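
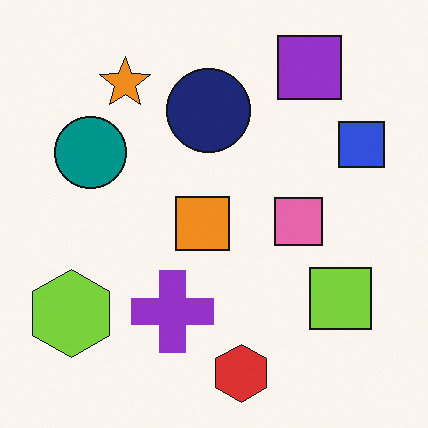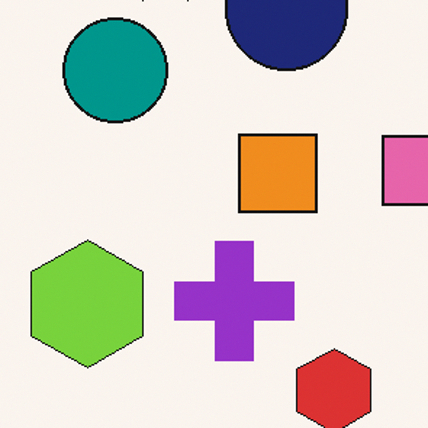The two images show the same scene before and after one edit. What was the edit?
Cropped to a modestly smaller region and rescaled.

The visible shapes are larger and the field of view is narrower; shapes near the original edges may be partly or wholly outside the frame — a crop-and-rescale.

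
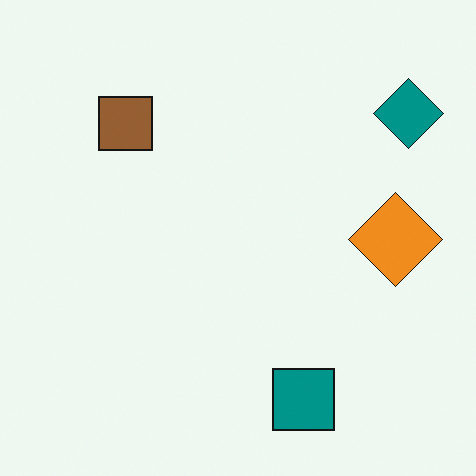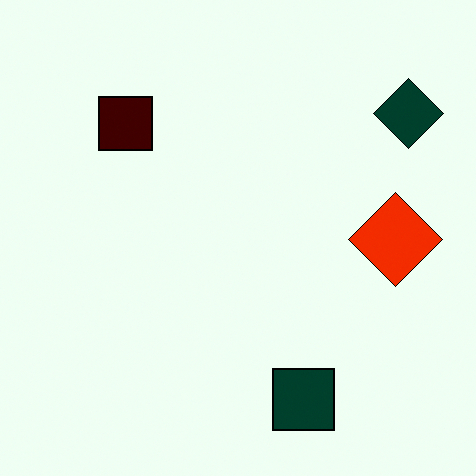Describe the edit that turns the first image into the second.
The image was given much higher contrast.

Tones are pushed away from mid-grey across the whole image — a global contrast change.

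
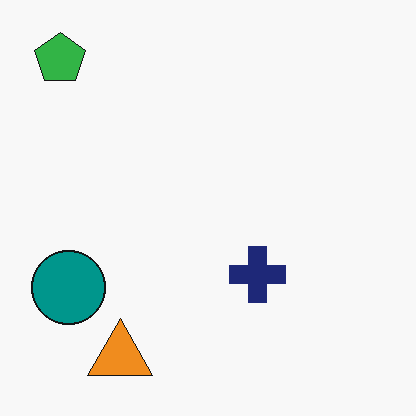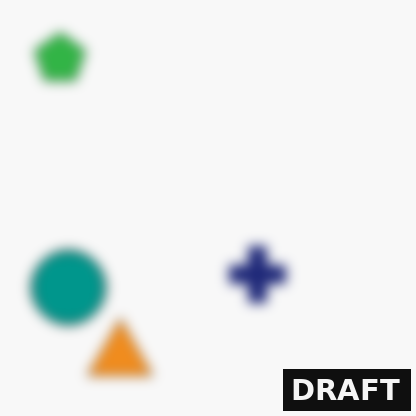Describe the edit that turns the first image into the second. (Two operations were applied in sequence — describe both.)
The transformation is: heavily blurred, then watermarked with the text "DRAFT" in the lower-right corner.

Shape edges and outlines are uniformly softened across the whole image. A dark label reading "DRAFT" appears in the lower-right corner.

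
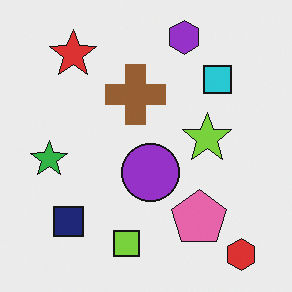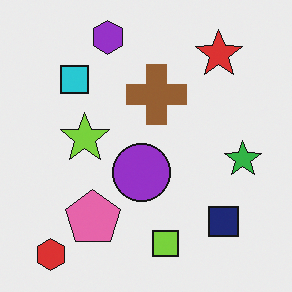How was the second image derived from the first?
The transformation is: flipped horizontally (left ↔ right).

The green star is in the left of the first image and the right of the second — shapes on opposite sides of the vertical midline have swapped in a mirror flip.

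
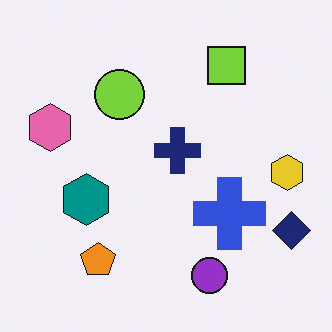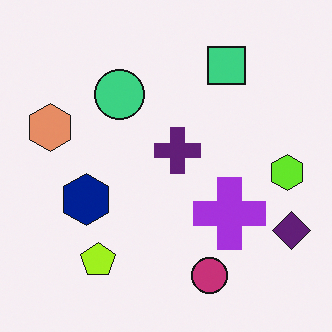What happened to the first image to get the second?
The second image is the first hue-shifted by a small amount.

Every shape's color has rotated by the same amount around the hue wheel — a uniform hue shift.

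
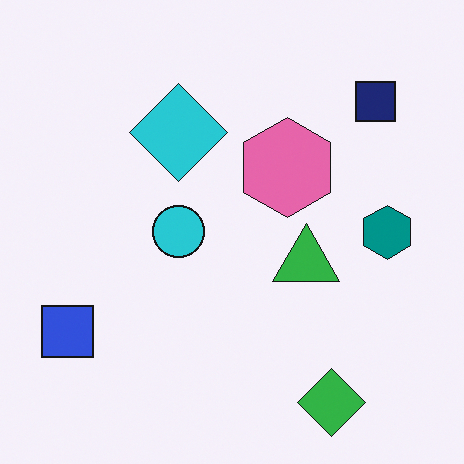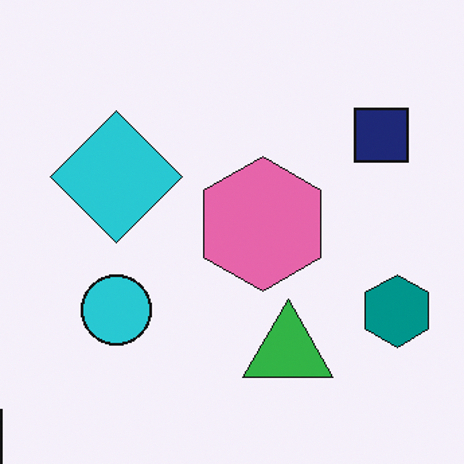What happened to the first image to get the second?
The image was cropped slightly and scaled back up.

The visible shapes are larger and the field of view is narrower; shapes near the original edges may be partly or wholly outside the frame — a crop-and-rescale.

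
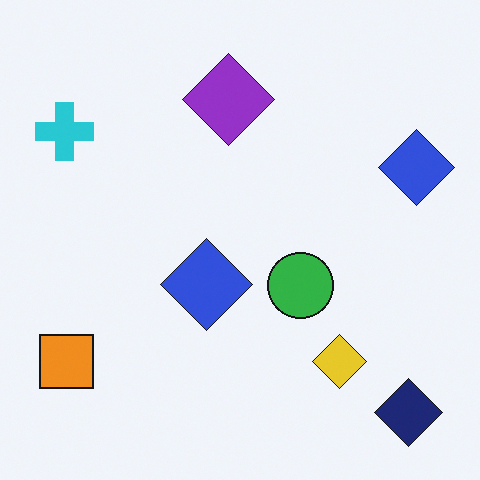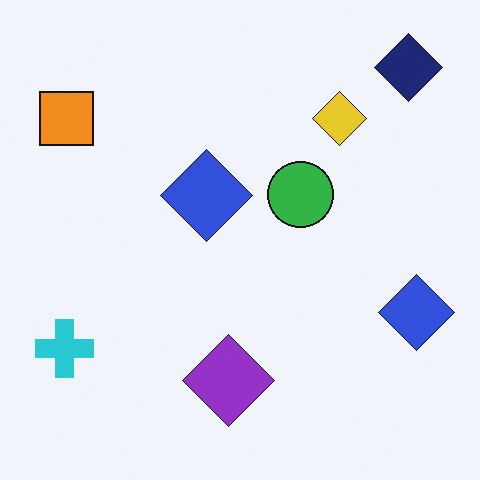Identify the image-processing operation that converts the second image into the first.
The image was flipped vertically (top ↔ bottom).

The navy diamond is in the top-right of the second image and the bottom-right of the first — shapes on opposite sides of the horizontal midline have swapped in a mirror flip.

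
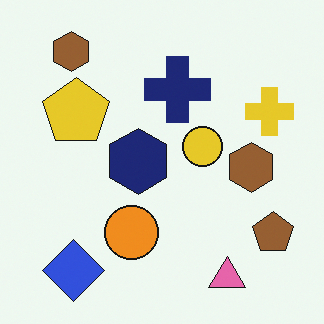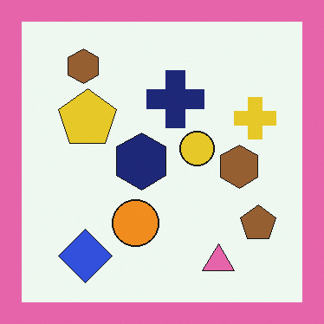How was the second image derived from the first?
The transformation is: framed with a pink border.

A solid pink frame runs around the edge of the second image, with the content slightly shrunk inside it.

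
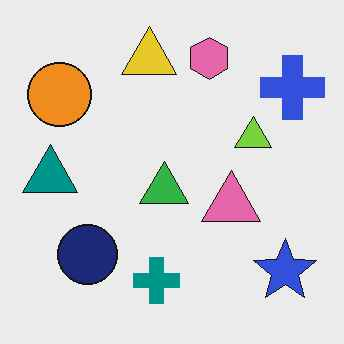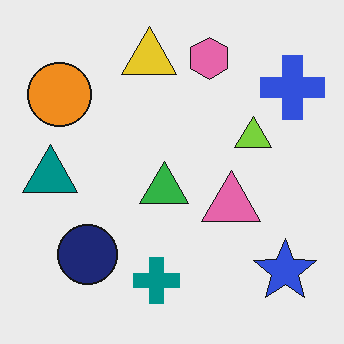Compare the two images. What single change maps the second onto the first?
The transformation is: JPEG-compressed with visible artifacts.

Blocky 8×8 compression artifacts appear around shape edges and the flat background shows ringing — characteristic JPEG degradation.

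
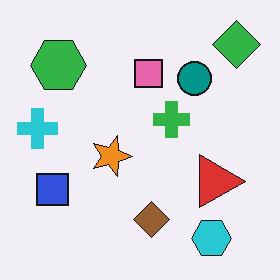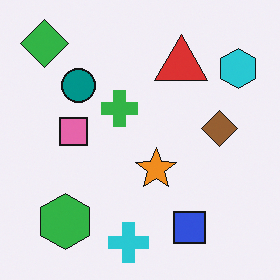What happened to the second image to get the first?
The transformation is: rotated 90° clockwise.

The green diamond sits in the top-left of the second image and the top-right of the first — consistent with a whole-image 90° clockwise rotation.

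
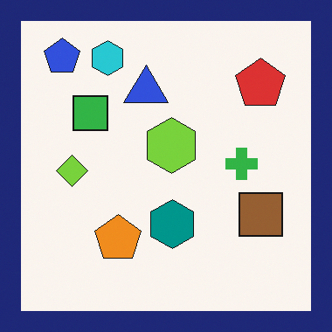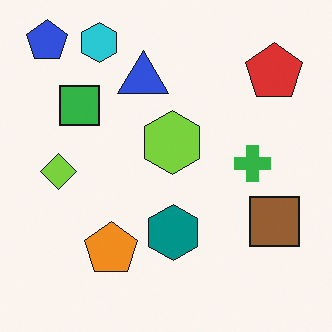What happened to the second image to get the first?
Framed with a navy border.

A solid navy frame runs around the edge of the first image, with the content slightly shrunk inside it.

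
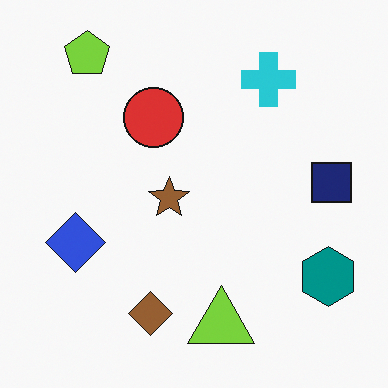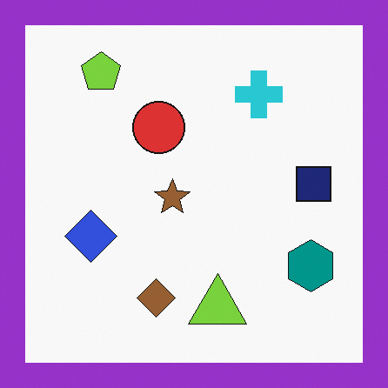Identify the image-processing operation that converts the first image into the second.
This is the original image framed with a purple border.

A solid purple frame runs around the edge of the second image, with the content slightly shrunk inside it.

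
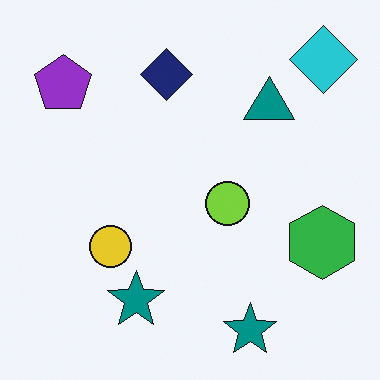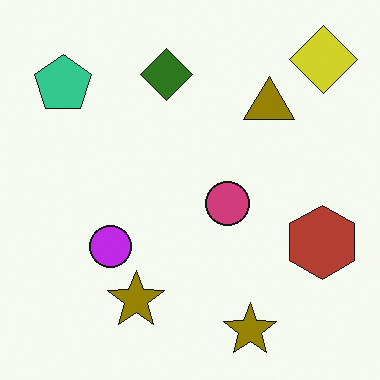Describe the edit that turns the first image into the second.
It was hue-shifted through roughly half the color wheel.

Every shape's color has rotated by the same amount around the hue wheel — a uniform hue shift.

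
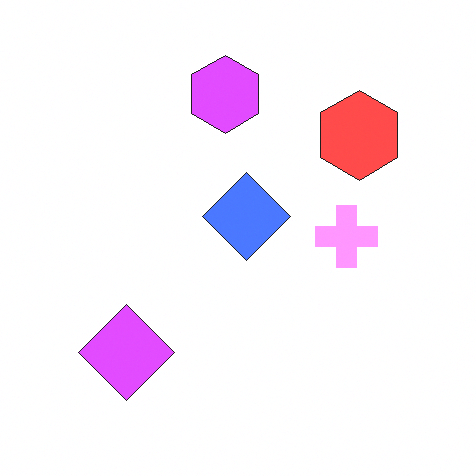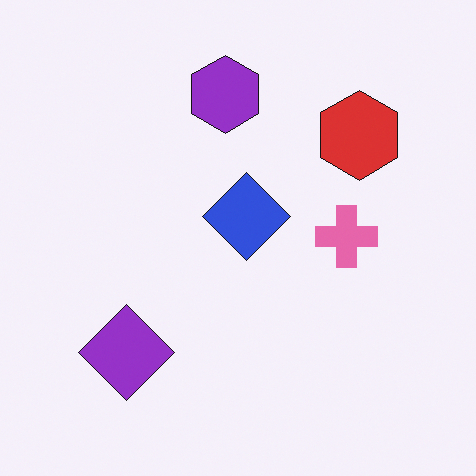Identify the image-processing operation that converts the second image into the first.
The transformation is: brightened a lot.

Every pixel — background and shapes alike — is uniformly brightened.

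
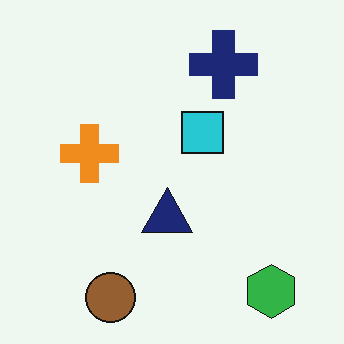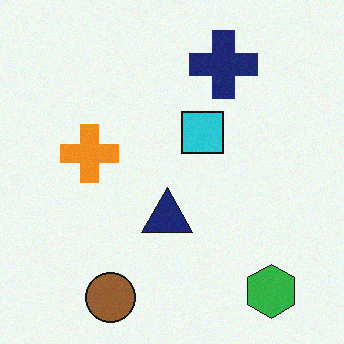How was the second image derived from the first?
This is the original image degraded with subtle gaussian noise.

Random speckle covers the whole image, including the flat background.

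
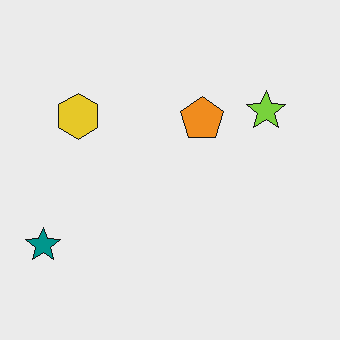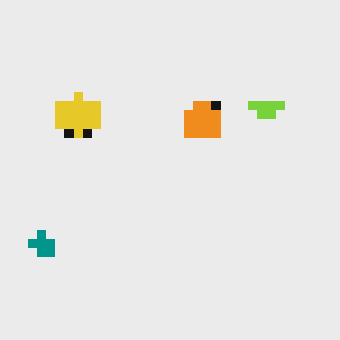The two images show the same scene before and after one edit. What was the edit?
The image was coarsely pixelated.

Shapes are reduced to large square blocks; fine edges and outlines are lost — a downscale-then-upscale (mosaic) effect.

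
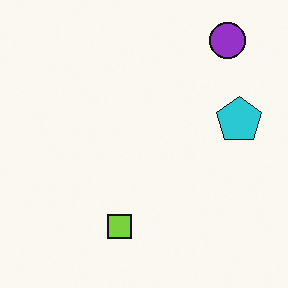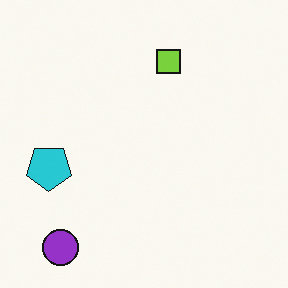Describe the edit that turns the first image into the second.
It was rotated 180°.

The purple circle sits in the top-right of the first image and the bottom-left of the second — consistent with a whole-image 180° rotation.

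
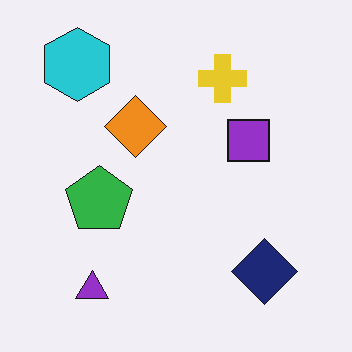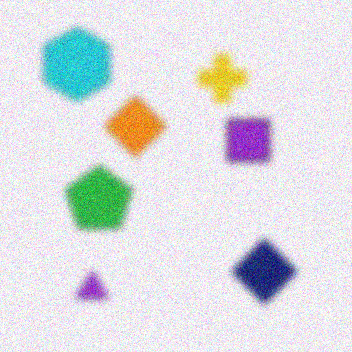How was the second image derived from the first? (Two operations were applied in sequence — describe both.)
This is the original image moderately blurred, then degraded with moderate additive noise.

Shape edges and outlines are uniformly softened across the whole image. Random speckle covers the whole image, including the flat background.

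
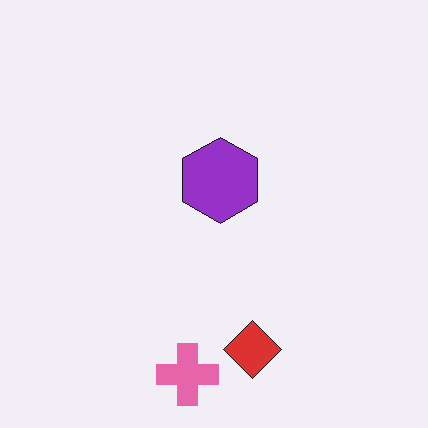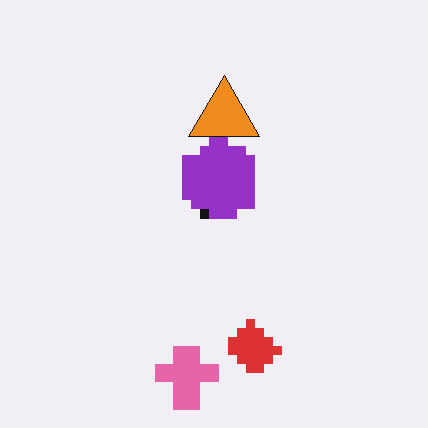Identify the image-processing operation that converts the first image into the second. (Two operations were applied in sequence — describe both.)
Coarsely pixelated, then overlaid with an additional orange triangle.

Shapes are reduced to large square blocks; fine edges and outlines are lost — a downscale-then-upscale (mosaic) effect. An orange triangle appears in the second image that is absent from the first.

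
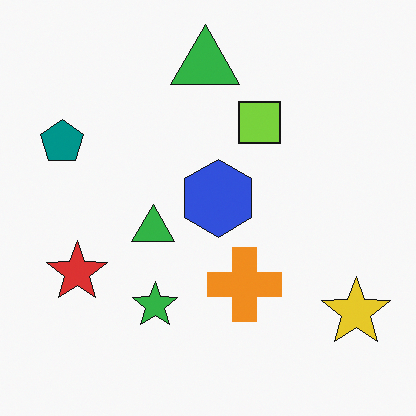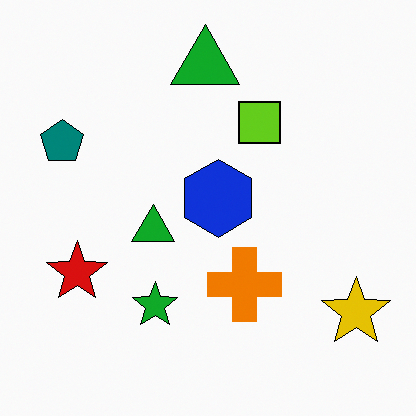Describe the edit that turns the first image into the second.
It was given slightly increased contrast.

Tones are pushed away from mid-grey across the whole image — a global contrast change.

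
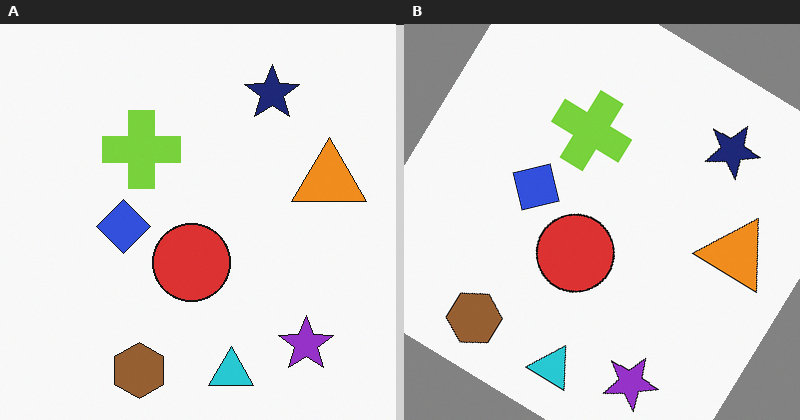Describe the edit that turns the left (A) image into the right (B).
Rotated clockwise by a large amount — several tens of degrees.

Every shape is tilted by the same angle and the image corners show triangular fill wedges — a whole-image rotation by a non-right angle.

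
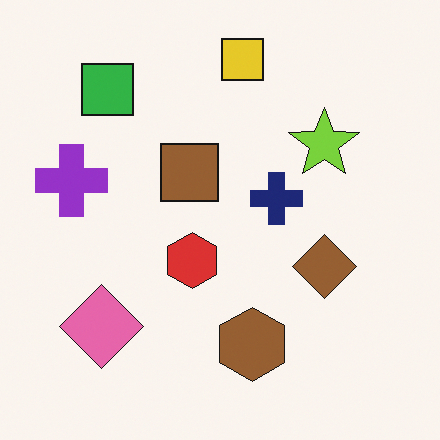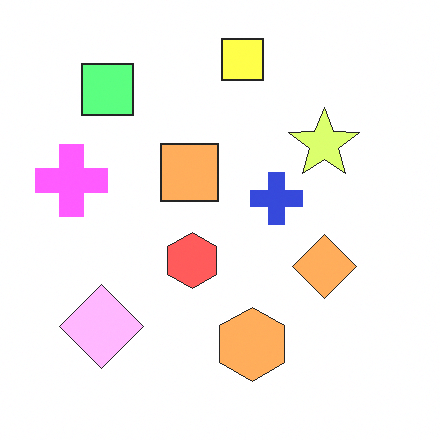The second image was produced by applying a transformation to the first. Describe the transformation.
The transformation is: brightened a lot.

Every pixel — background and shapes alike — is uniformly brightened.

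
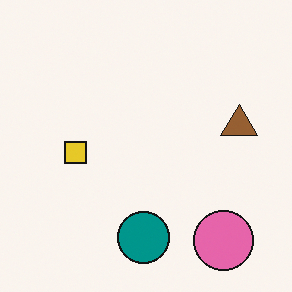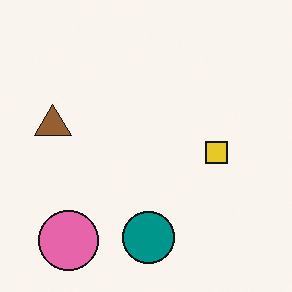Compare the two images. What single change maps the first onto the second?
Flipped horizontally (left ↔ right).

The brown triangle is in the right of the first image and the left of the second — shapes on opposite sides of the vertical midline have swapped in a mirror flip.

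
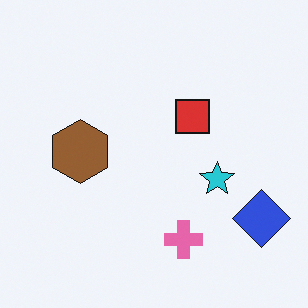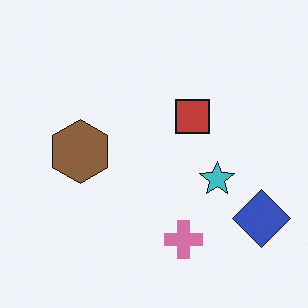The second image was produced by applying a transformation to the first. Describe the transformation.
Slightly desaturated.

All colors are more muted and greyish — a global saturation change.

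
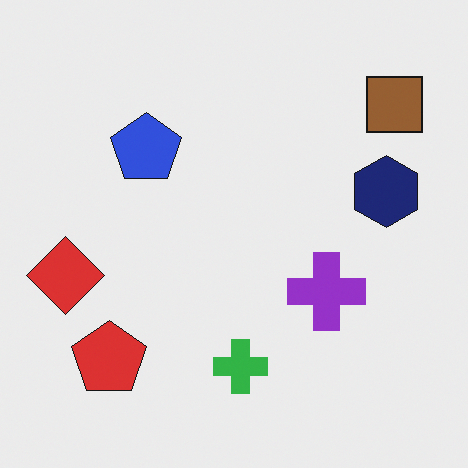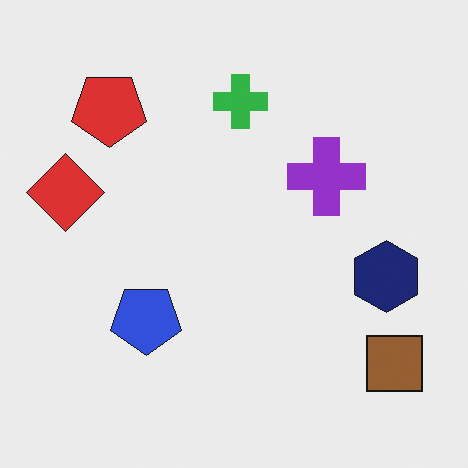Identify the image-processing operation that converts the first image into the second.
The second image is the first flipped vertically (top ↔ bottom).

The green cross is in the bottom of the first image and the top of the second — shapes on opposite sides of the horizontal midline have swapped in a mirror flip.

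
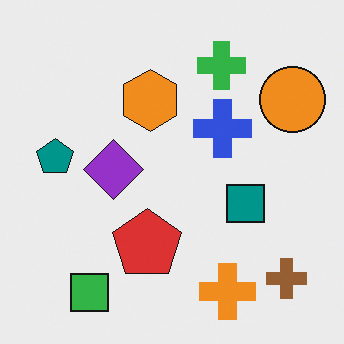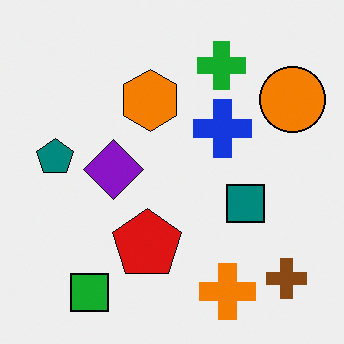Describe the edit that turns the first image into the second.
This is the original image given slightly increased contrast.

Tones are pushed away from mid-grey across the whole image — a global contrast change.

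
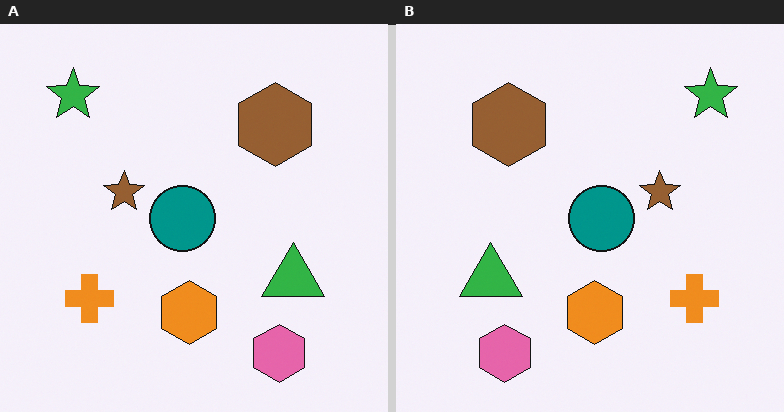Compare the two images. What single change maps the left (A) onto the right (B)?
It was flipped horizontally (left ↔ right).

The green star is in the top-left of the left (A) image and the top-right of the right (B) — shapes on opposite sides of the vertical midline have swapped in a mirror flip.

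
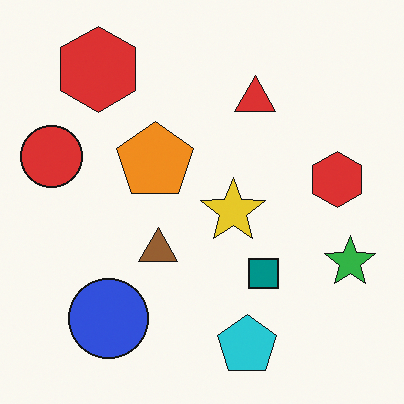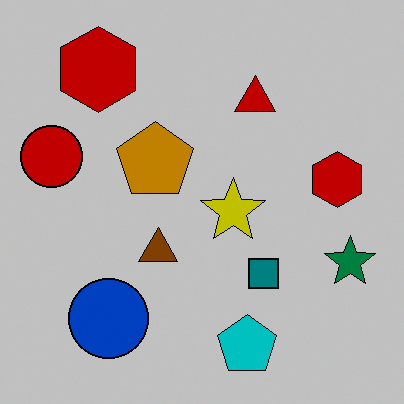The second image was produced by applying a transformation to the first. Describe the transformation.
This is the original image aggressively posterized.

Each flat color has snapped to a coarser quantized level — most visibly, the near-white background has dropped to a flat grey.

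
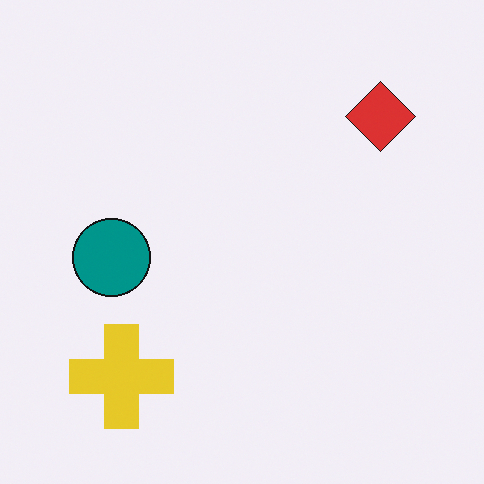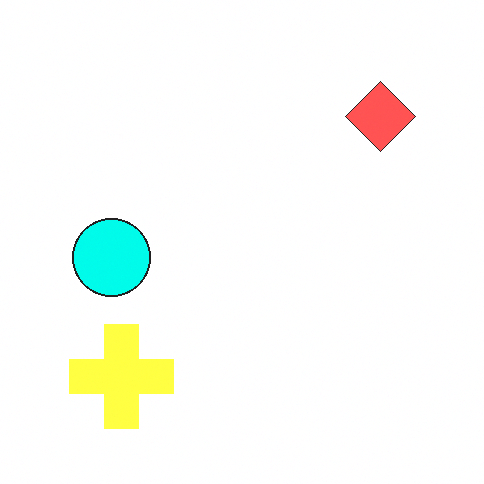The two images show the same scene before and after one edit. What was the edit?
This is the original image substantially brightened.

Every pixel — background and shapes alike — is uniformly brightened.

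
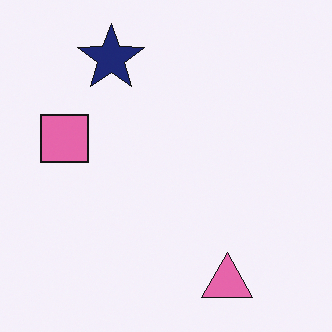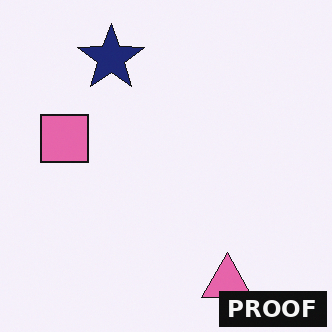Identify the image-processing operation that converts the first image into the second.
The image was watermarked with the text "PROOF" in the lower-right corner.

A dark label reading "PROOF" appears in the lower-right corner.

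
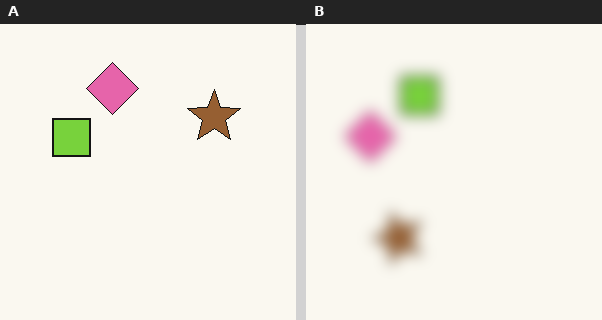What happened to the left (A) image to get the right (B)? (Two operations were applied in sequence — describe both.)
Transposed (reflected across the top-left ↔ bottom-right diagonal), then heavily blurred.

Shapes have swapped their row and column positions — what was in the top-right is now in the bottom-left — a diagonal reflection. Shape edges and outlines are uniformly softened across the whole image.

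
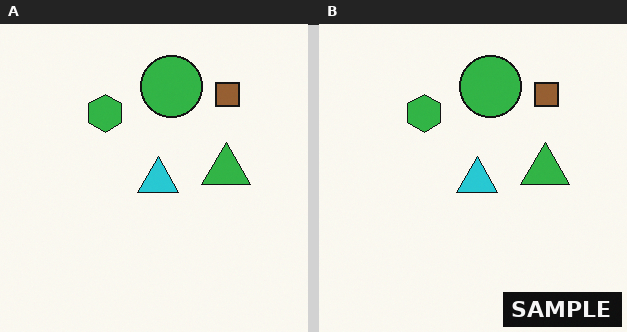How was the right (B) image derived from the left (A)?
It was watermarked with the text "SAMPLE" in the lower-right corner.

A dark label reading "SAMPLE" appears in the lower-right corner.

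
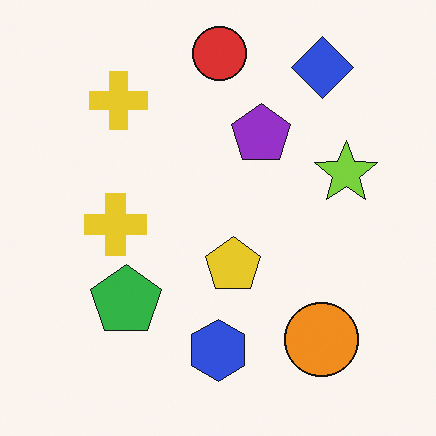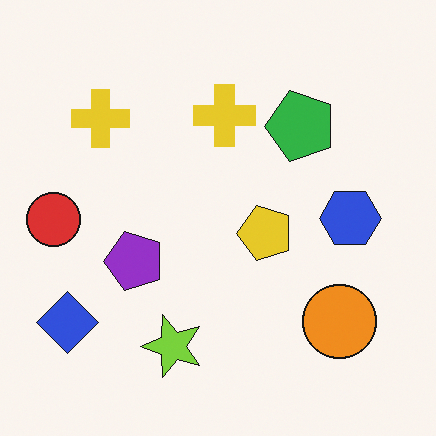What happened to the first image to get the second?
The second image is the first transposed (reflected across the top-left ↔ bottom-right diagonal).

Shapes have swapped their row and column positions — what was in the top-right is now in the bottom-left — a diagonal reflection.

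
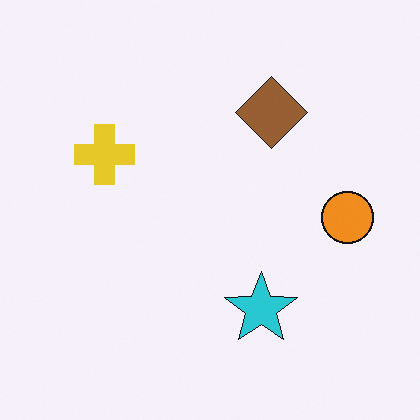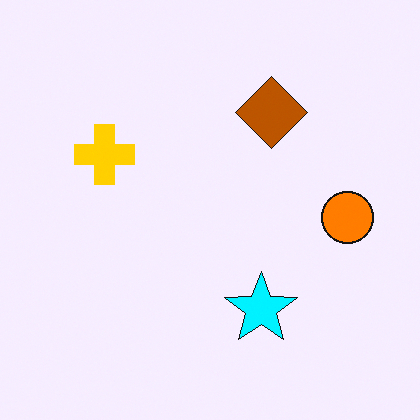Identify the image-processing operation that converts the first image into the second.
It was made much more vivid (saturation change).

All colors are more vivid — a global saturation change.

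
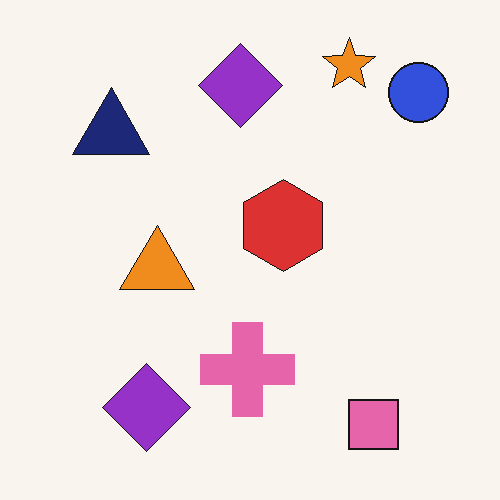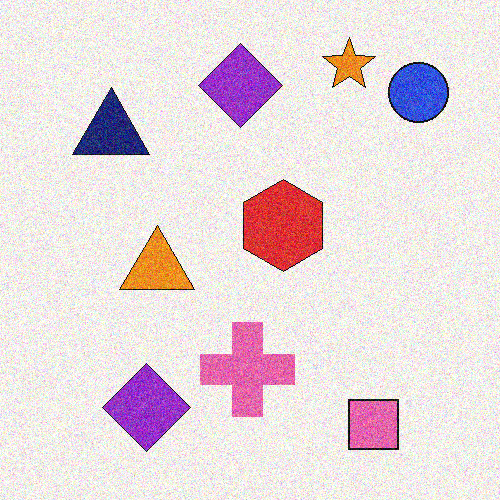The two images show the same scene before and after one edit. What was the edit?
Degraded with moderate additive noise.

Random speckle covers the whole image, including the flat background.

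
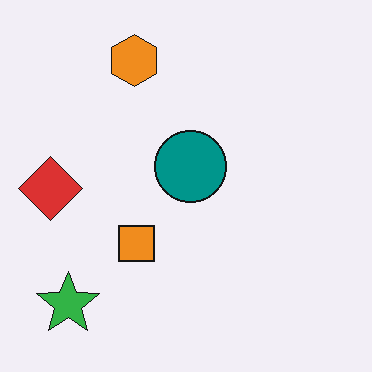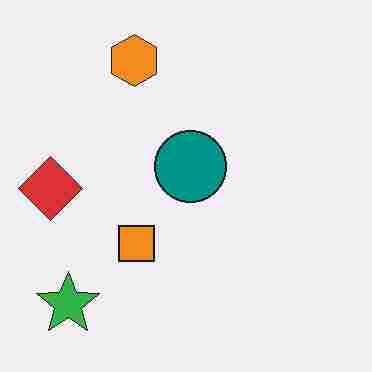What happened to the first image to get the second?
This is the original image degraded with heavy JPEG compression.

Blocky 8×8 compression artifacts appear around shape edges and the flat background shows ringing — characteristic JPEG degradation.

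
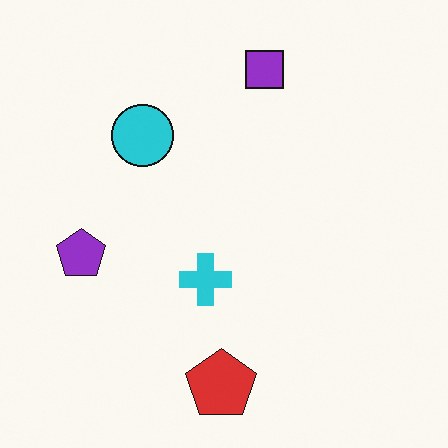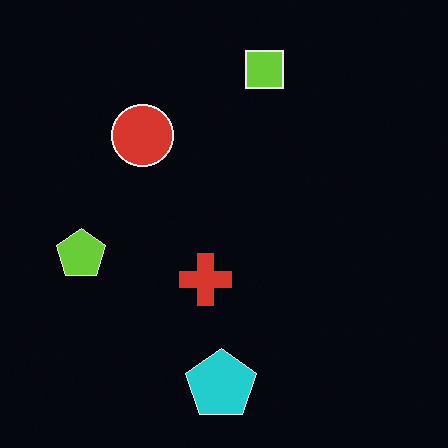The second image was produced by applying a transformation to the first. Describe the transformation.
Color-inverted (negative).

The light background has become dark and every shape's color is its complement — a photographic negative.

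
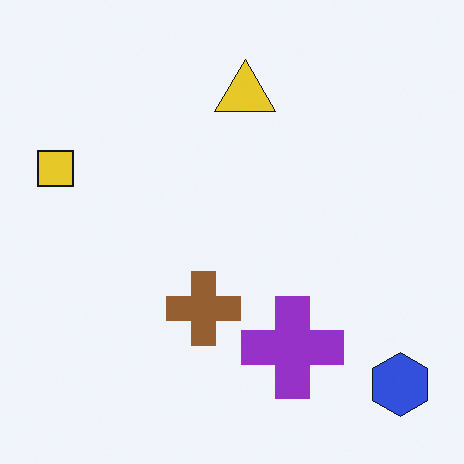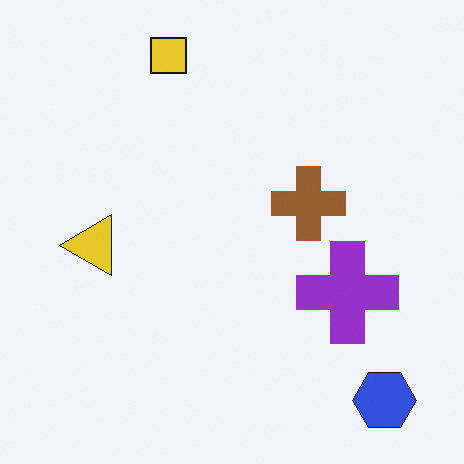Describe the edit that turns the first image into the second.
This is the original image transposed (reflected across the top-left ↔ bottom-right diagonal).

Shapes have swapped their row and column positions — what was in the top-right is now in the bottom-left — a diagonal reflection.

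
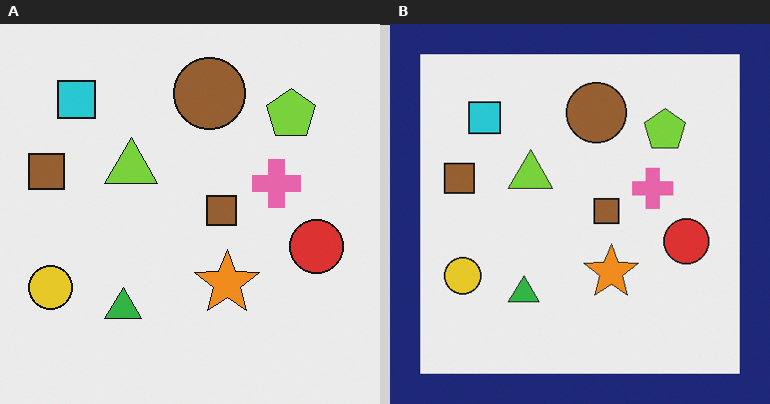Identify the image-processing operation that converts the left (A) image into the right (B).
The right (B) image is the left (A) framed with a navy border.

A solid navy frame runs around the edge of the right (B) image, with the content slightly shrunk inside it.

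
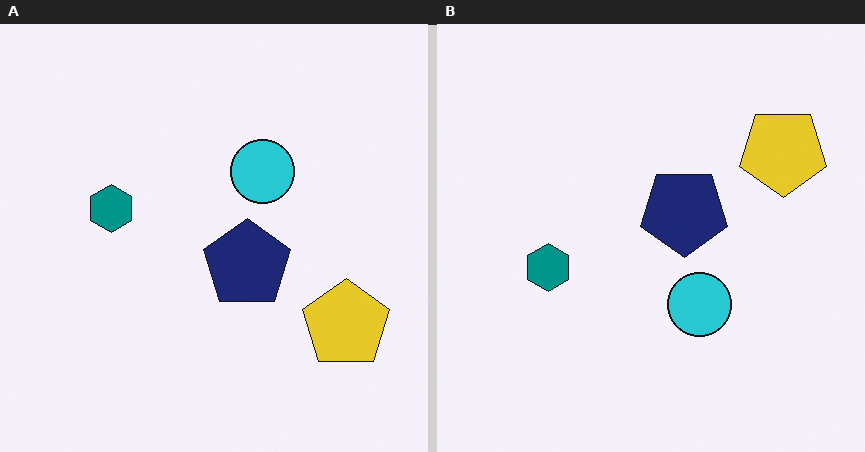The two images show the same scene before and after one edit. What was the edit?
This is the original image flipped vertically (top ↔ bottom).

The yellow pentagon is in the bottom-right of the left (A) image and the top-right of the right (B) — shapes on opposite sides of the horizontal midline have swapped in a mirror flip.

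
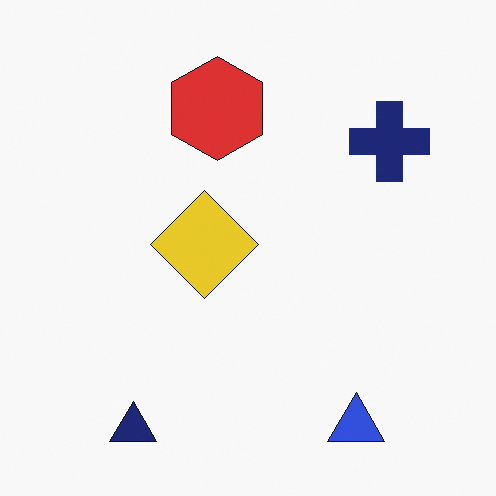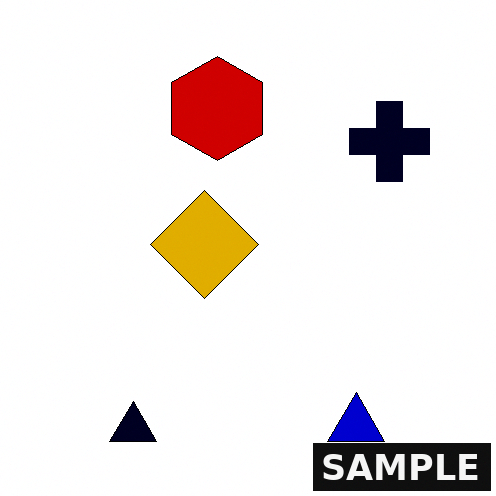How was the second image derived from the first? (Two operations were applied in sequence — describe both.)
Boosted in contrast, then watermarked with the text "SAMPLE" in the lower-right corner.

Tones are pushed away from mid-grey across the whole image — a global contrast change. A dark label reading "SAMPLE" appears in the lower-right corner.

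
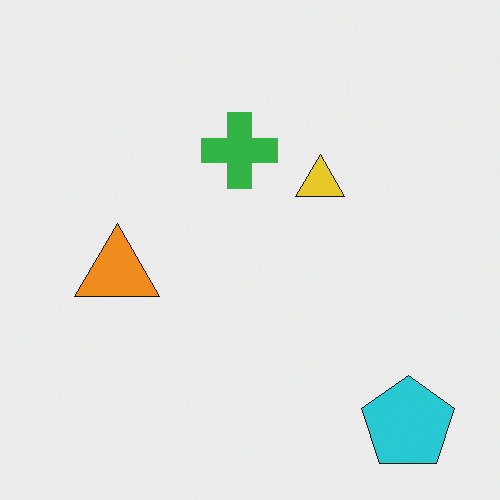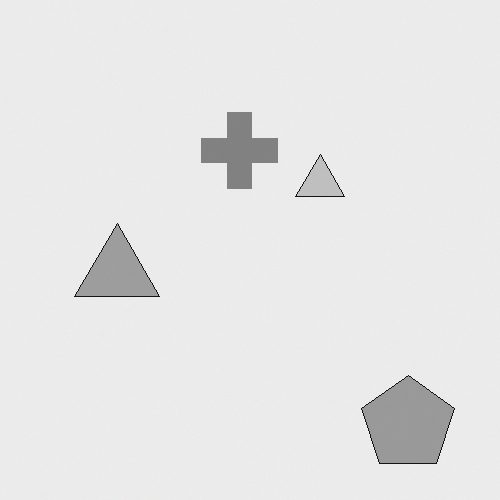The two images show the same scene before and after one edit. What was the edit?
It was converted to grayscale.

All color is removed — every shape is now a shade of grey.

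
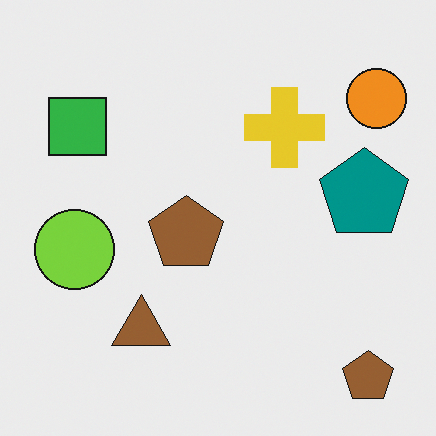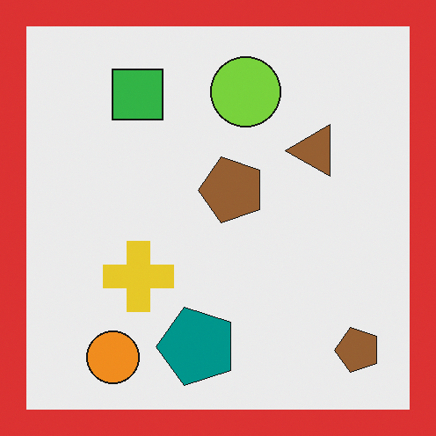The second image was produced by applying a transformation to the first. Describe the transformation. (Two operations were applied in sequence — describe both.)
Transposed (reflected across the top-left ↔ bottom-right diagonal), then framed with a red border.

Shapes have swapped their row and column positions — what was in the top-right is now in the bottom-left — a diagonal reflection. A solid red frame runs around the edge of the second image, with the content slightly shrunk inside it.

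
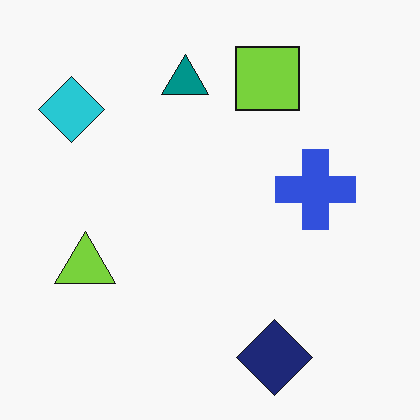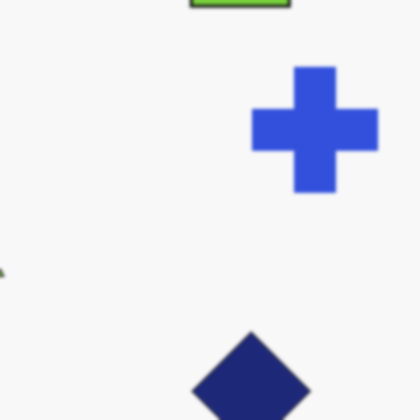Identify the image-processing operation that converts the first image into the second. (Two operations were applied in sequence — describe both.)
The image was cropped slightly and scaled back up, then given a subtle gaussian blur.

The visible shapes are larger and the field of view is narrower; shapes near the original edges may be partly or wholly outside the frame — a crop-and-rescale. Shape edges and outlines are uniformly softened across the whole image.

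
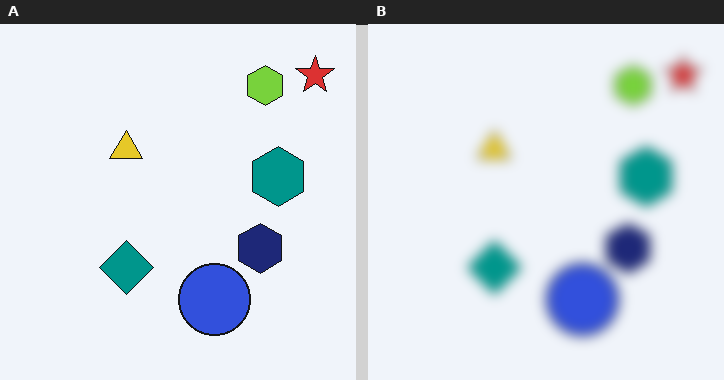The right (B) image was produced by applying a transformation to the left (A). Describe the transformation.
It was heavily blurred.

Shape edges and outlines are uniformly softened across the whole image.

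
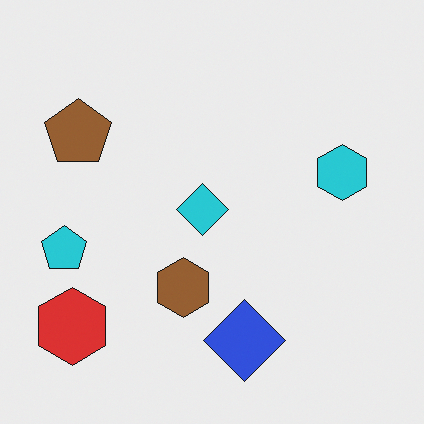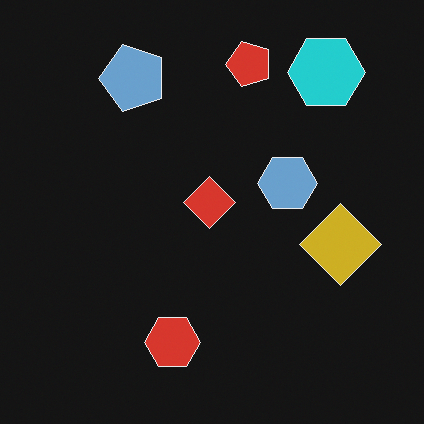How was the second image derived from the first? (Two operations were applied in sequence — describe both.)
This is the original image transposed (reflected across the top-left ↔ bottom-right diagonal), then color-inverted (negative).

Shapes have swapped their row and column positions — what was in the top-right is now in the bottom-left — a diagonal reflection. The light background has become dark and every shape's color is its complement — a photographic negative.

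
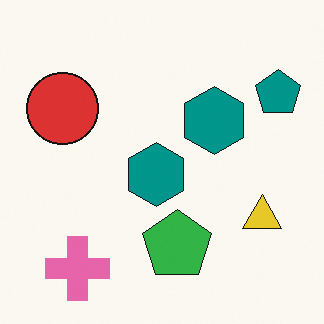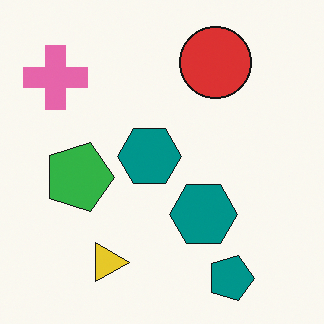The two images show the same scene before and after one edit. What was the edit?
This is the original image rotated 90° clockwise.

The pink cross sits in the bottom-left of the first image and the top-left of the second — consistent with a whole-image 90° clockwise rotation.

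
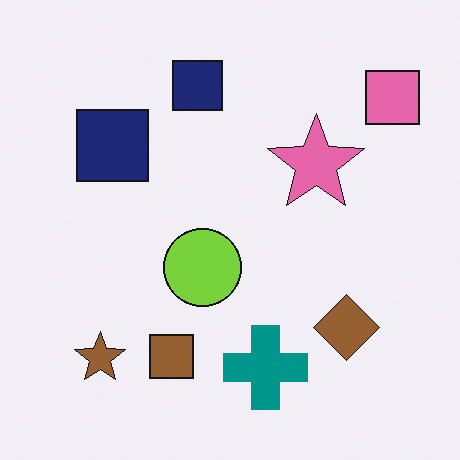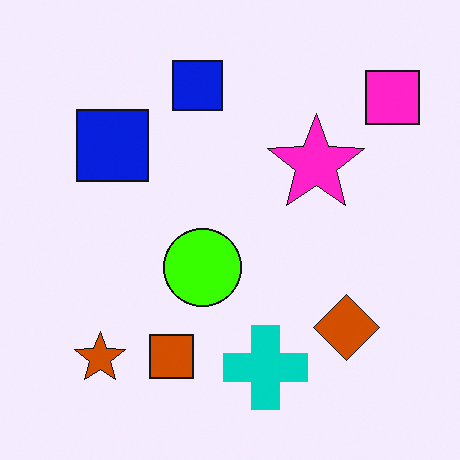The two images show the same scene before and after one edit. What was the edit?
The transformation is: made much more vivid (saturation change).

All colors are more vivid — a global saturation change.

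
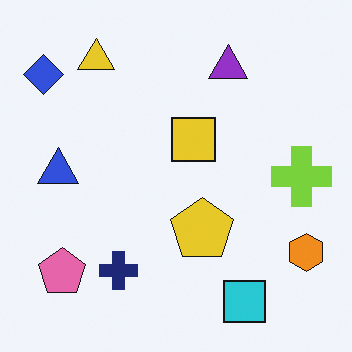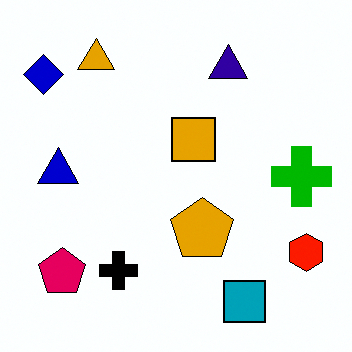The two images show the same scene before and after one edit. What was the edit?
The second image is the first given much higher contrast.

Tones are pushed away from mid-grey across the whole image — a global contrast change.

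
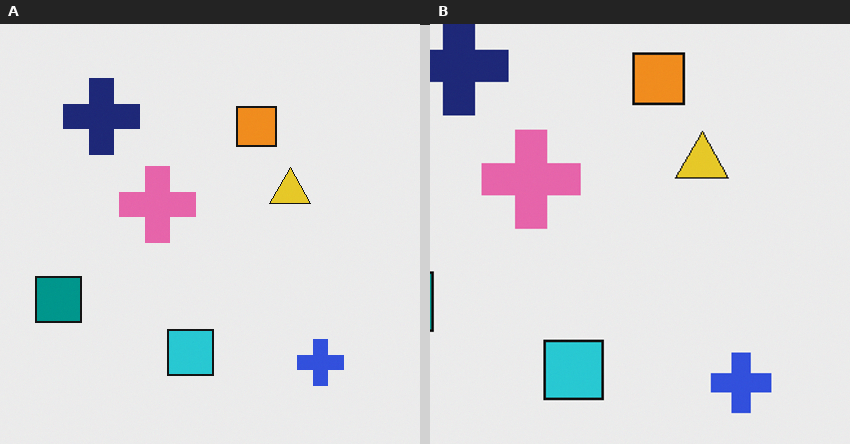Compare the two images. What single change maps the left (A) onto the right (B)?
It was cropped to a modestly smaller region and rescaled.

The visible shapes are larger and the field of view is narrower; shapes near the original edges may be partly or wholly outside the frame — a crop-and-rescale.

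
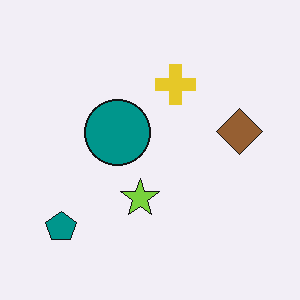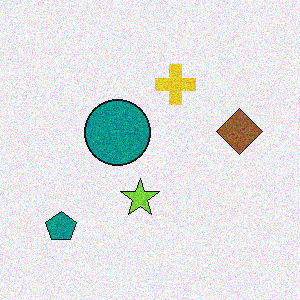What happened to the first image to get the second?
It was degraded with visible gaussian noise.

Random speckle covers the whole image, including the flat background.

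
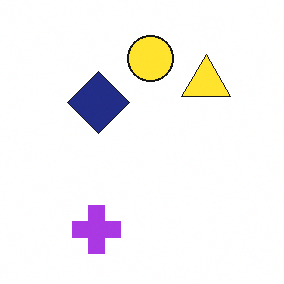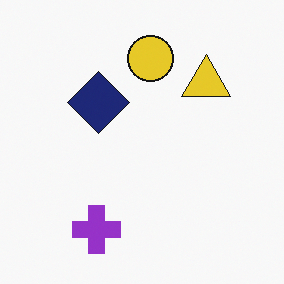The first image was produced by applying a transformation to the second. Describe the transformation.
The transformation is: slightly brightened.

Every pixel — background and shapes alike — is uniformly brightened.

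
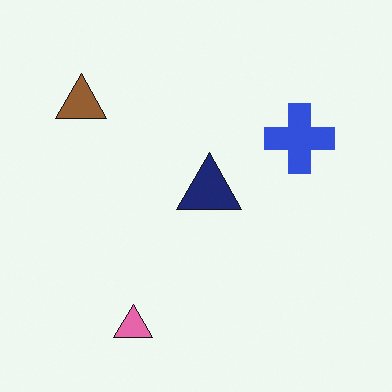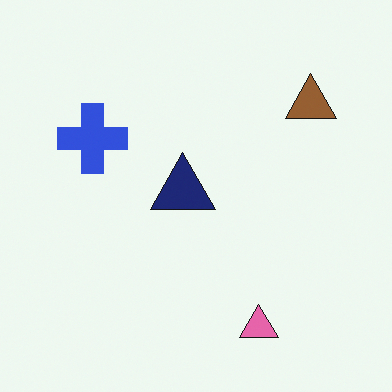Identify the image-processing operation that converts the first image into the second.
The image was flipped horizontally (left ↔ right).

The brown triangle is in the top-left of the first image and the top-right of the second — shapes on opposite sides of the vertical midline have swapped in a mirror flip.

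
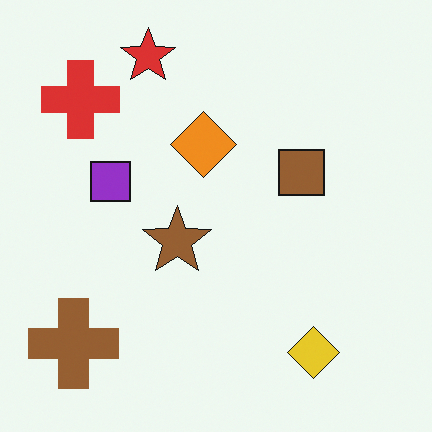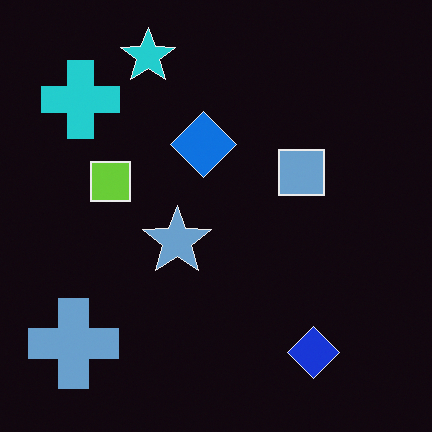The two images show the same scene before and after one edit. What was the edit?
The transformation is: color-inverted (negative).

The light background has become dark and every shape's color is its complement — a photographic negative.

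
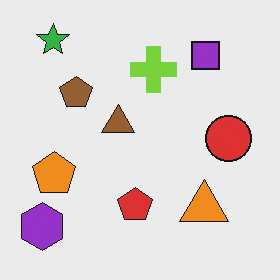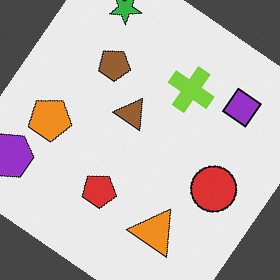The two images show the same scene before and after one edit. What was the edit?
It was rotated clockwise by a large amount — several tens of degrees.

Every shape is tilted by the same angle and the image corners show triangular fill wedges — a whole-image rotation by a non-right angle.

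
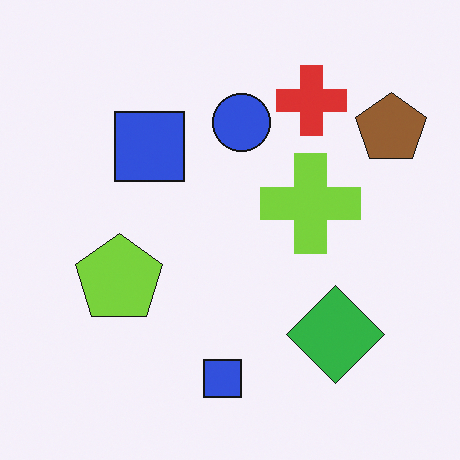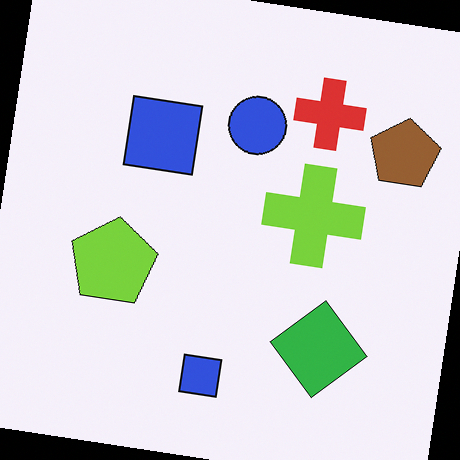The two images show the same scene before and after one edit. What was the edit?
The second image is the first rotated clockwise by a slight angle.

Every shape is tilted by the same angle and the image corners show triangular fill wedges — a whole-image rotation by a non-right angle.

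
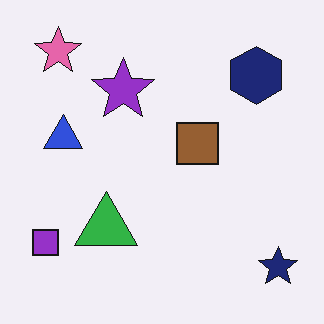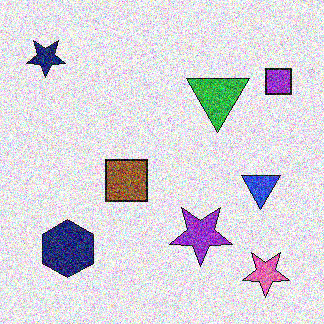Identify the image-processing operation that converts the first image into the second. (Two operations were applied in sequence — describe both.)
It was rotated 180°, then degraded with heavy additive noise.

The navy star sits in the bottom-right of the first image and the top-left of the second — consistent with a whole-image 180° rotation. Random speckle covers the whole image, including the flat background.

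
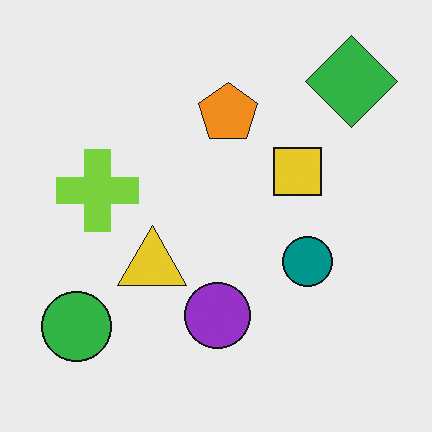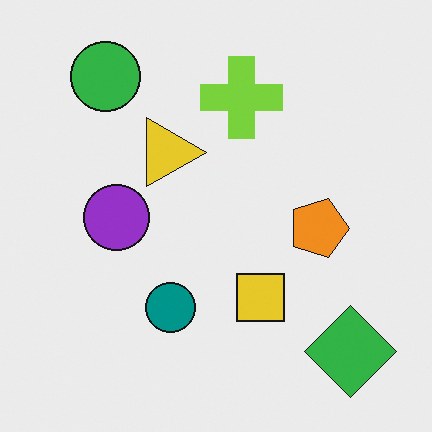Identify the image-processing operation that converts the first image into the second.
The second image is the first rotated 90° clockwise.

The green diamond sits in the top-right of the first image and the bottom-right of the second — consistent with a whole-image 90° clockwise rotation.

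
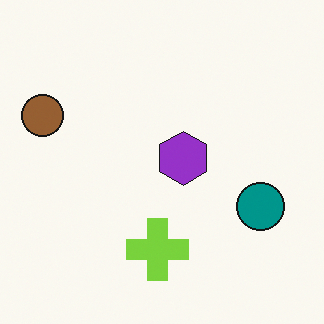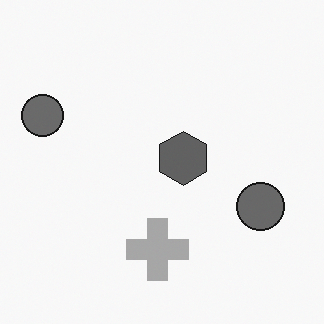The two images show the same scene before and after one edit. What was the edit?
Converted to grayscale.

All color is removed — every shape is now a shade of grey.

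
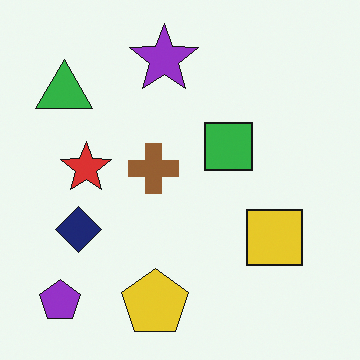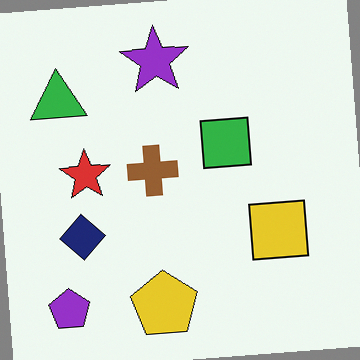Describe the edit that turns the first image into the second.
Rotated counter-clockwise by a slight angle.

Every shape is tilted by the same angle and the image corners show triangular fill wedges — a whole-image rotation by a non-right angle.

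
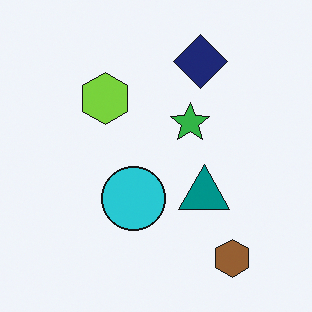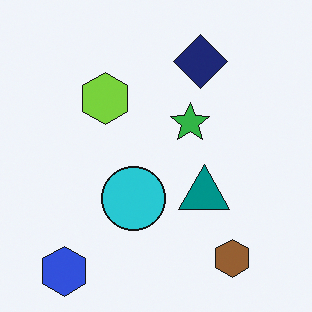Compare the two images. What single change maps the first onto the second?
It was overlaid with an additional blue hexagon.

A blue hexagon appears in the second image that is absent from the first.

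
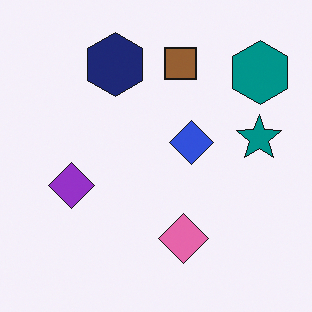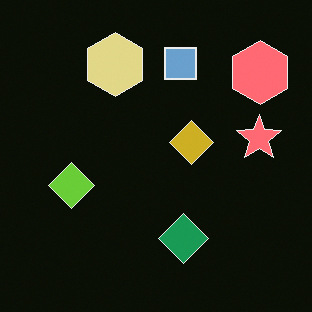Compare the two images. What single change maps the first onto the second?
It was color-inverted (negative).

The light background has become dark and every shape's color is its complement — a photographic negative.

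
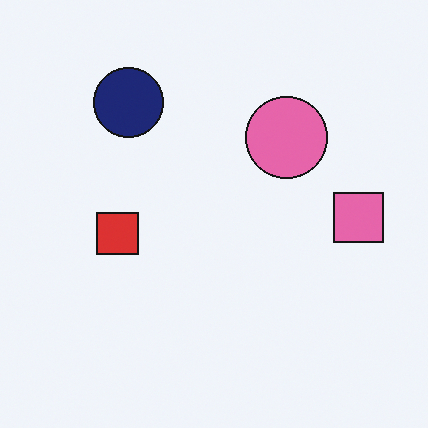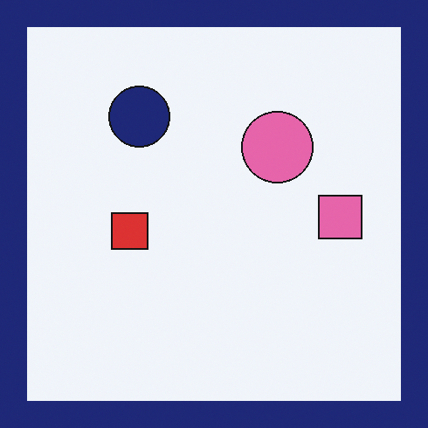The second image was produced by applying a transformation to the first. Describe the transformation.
This is the original image framed with a navy border.

A solid navy frame runs around the edge of the second image, with the content slightly shrunk inside it.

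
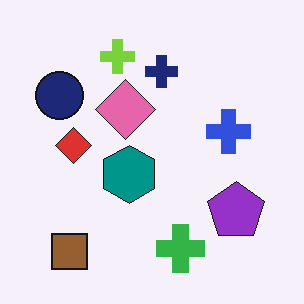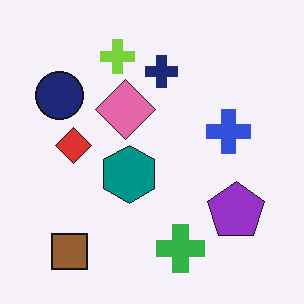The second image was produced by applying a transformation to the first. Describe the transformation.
The transformation is: JPEG-compressed with visible artifacts.

Blocky 8×8 compression artifacts appear around shape edges and the flat background shows ringing — characteristic JPEG degradation.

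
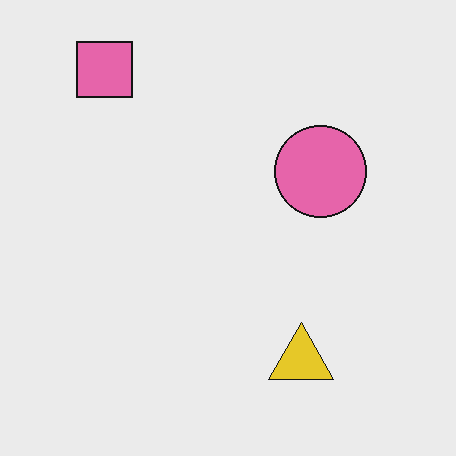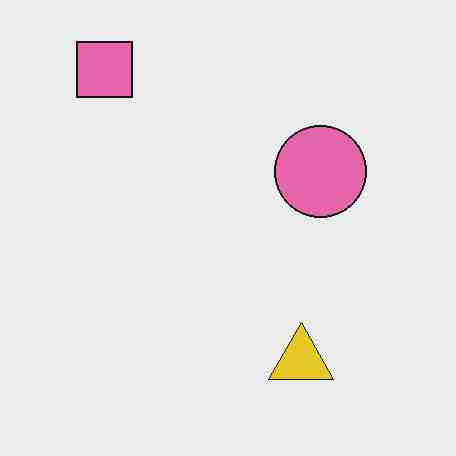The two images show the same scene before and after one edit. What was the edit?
It was degraded with heavy JPEG compression.

Blocky 8×8 compression artifacts appear around shape edges and the flat background shows ringing — characteristic JPEG degradation.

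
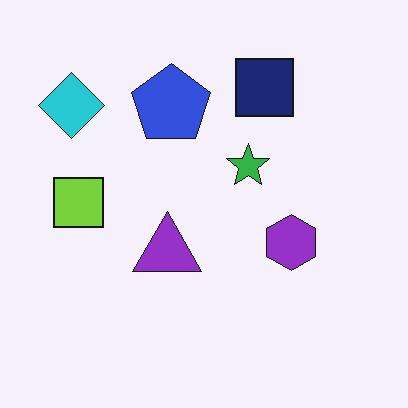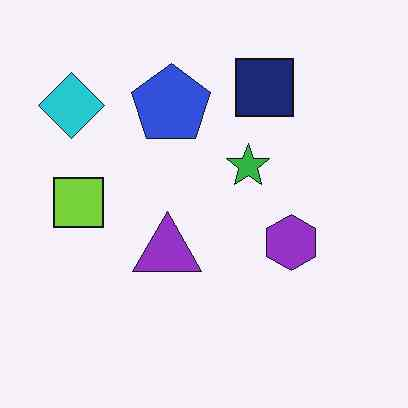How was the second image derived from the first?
This is the original image given moderate JPEG compression.

Blocky 8×8 compression artifacts appear around shape edges and the flat background shows ringing — characteristic JPEG degradation.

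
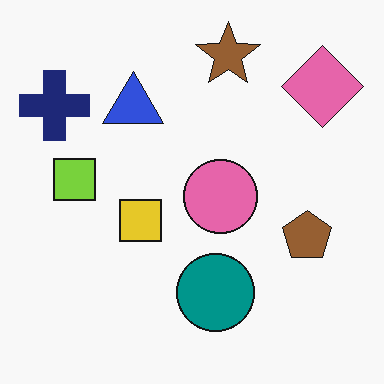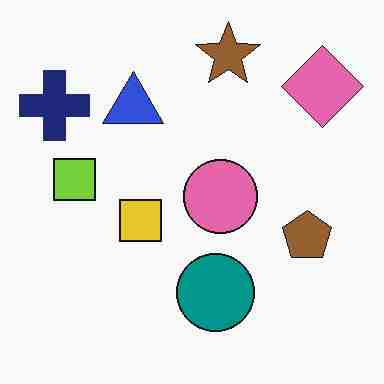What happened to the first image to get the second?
The transformation is: degraded with heavy JPEG compression.

Blocky 8×8 compression artifacts appear around shape edges and the flat background shows ringing — characteristic JPEG degradation.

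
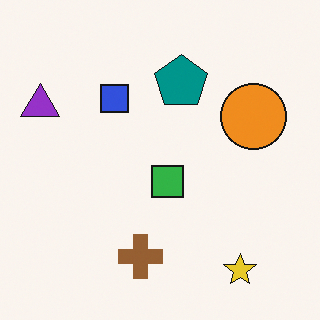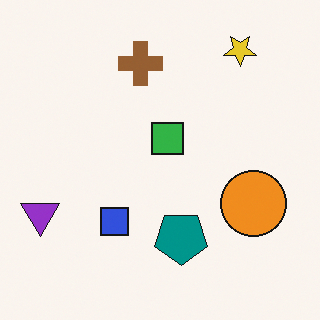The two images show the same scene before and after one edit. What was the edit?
The transformation is: flipped vertically (top ↔ bottom).

The yellow star is in the bottom-right of the first image and the top-right of the second — shapes on opposite sides of the horizontal midline have swapped in a mirror flip.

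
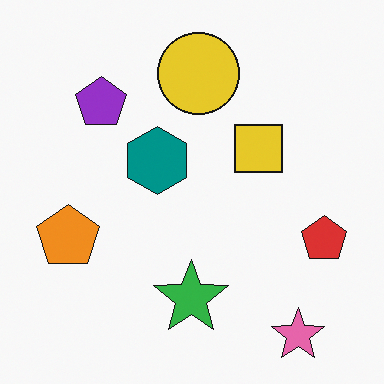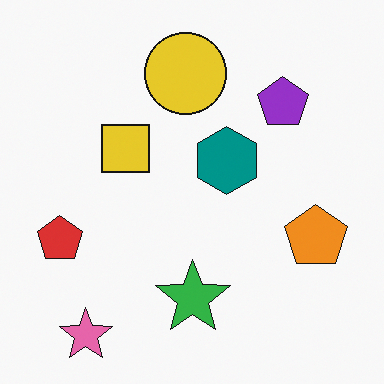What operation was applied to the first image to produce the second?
This is the original image flipped horizontally (left ↔ right).

The red pentagon is in the right of the first image and the left of the second — shapes on opposite sides of the vertical midline have swapped in a mirror flip.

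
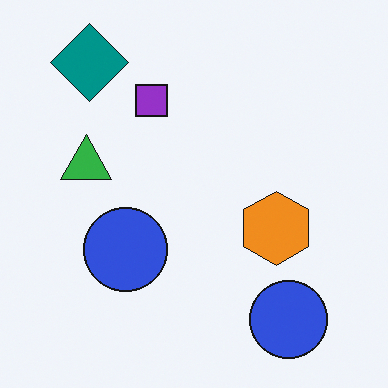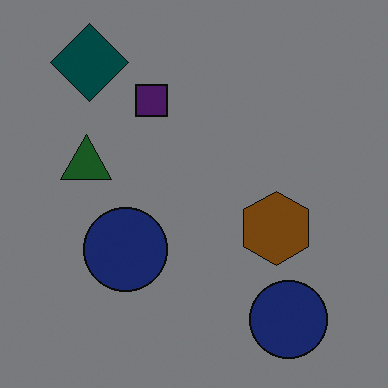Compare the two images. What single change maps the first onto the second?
The transformation is: darkened a lot.

Every pixel — background and shapes alike — is uniformly darkened.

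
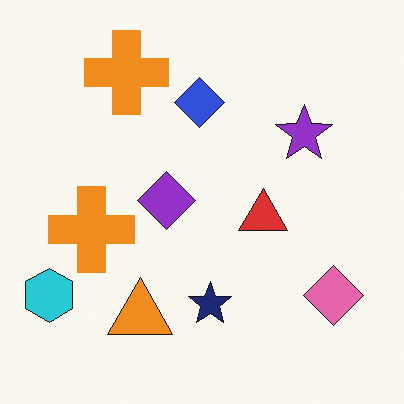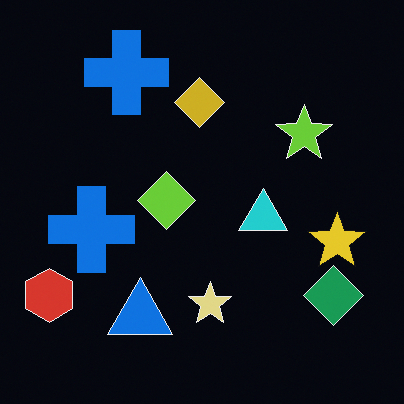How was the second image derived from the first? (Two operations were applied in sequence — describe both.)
The image was color-inverted (negative), then overlaid with an additional yellow star.

The light background has become dark and every shape's color is its complement — a photographic negative. A yellow star appears in the second image that is absent from the first.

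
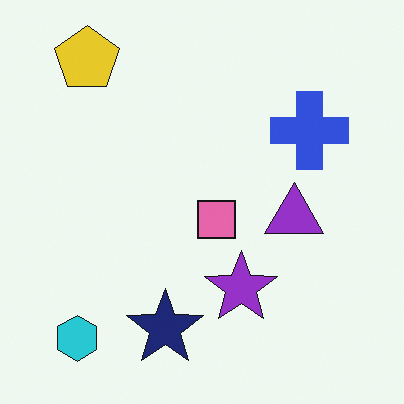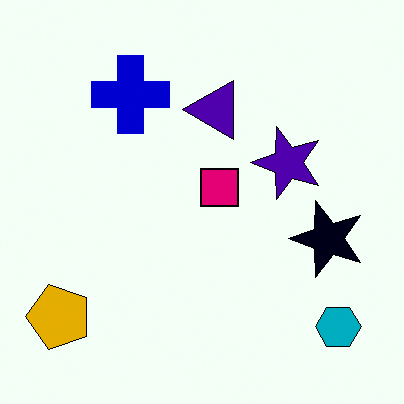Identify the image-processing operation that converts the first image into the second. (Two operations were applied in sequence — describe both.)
This is the original image rotated 90° counter-clockwise, then boosted in contrast.

The cyan hexagon sits in the bottom-left of the first image and the bottom-right of the second — consistent with a whole-image 90° counter-clockwise rotation. Tones are pushed away from mid-grey across the whole image — a global contrast change.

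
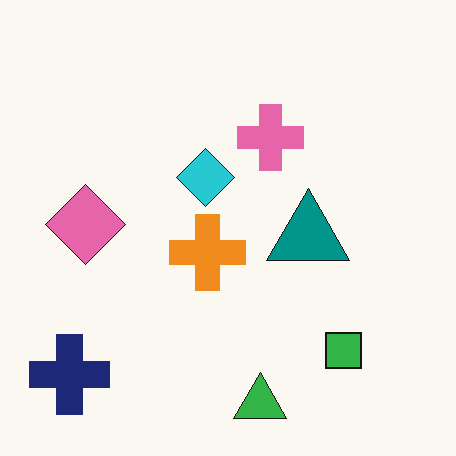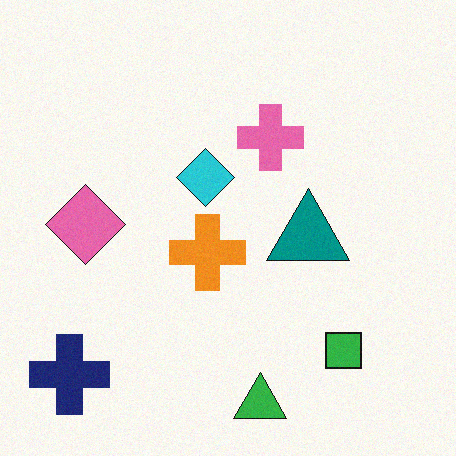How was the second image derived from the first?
The second image is the first degraded with a light layer of grain.

Random speckle covers the whole image, including the flat background.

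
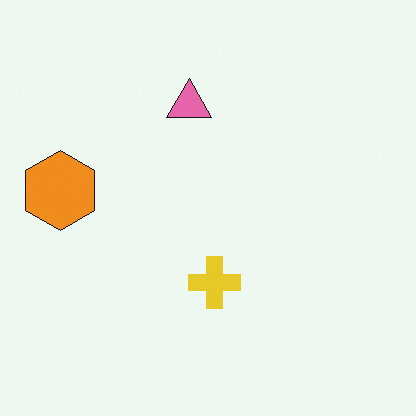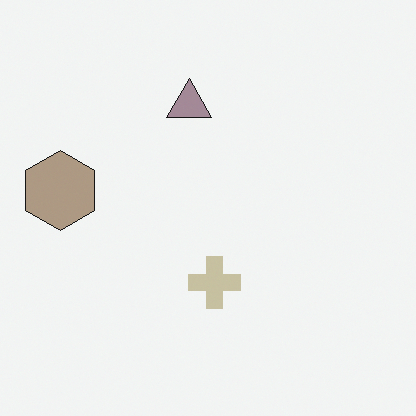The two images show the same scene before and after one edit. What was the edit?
The image was heavily desaturated.

All colors are more muted and greyish — a global saturation change.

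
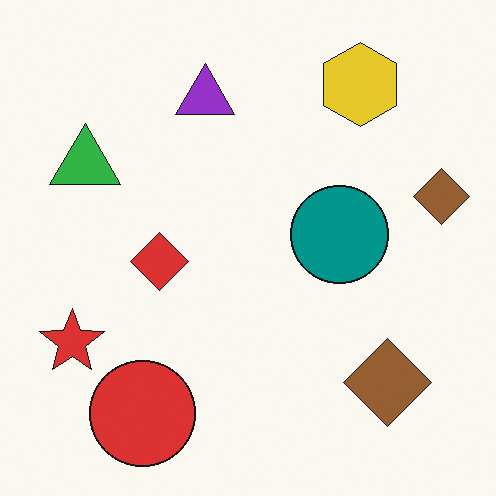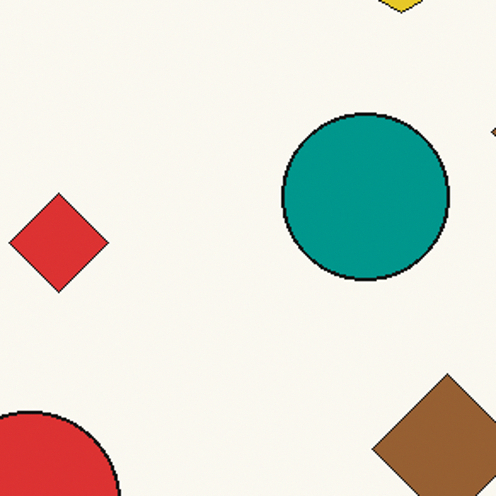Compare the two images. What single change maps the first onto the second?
This is the original image cropped to a noticeably smaller region and rescaled.

The visible shapes are larger and the field of view is narrower; shapes near the original edges may be partly or wholly outside the frame — a crop-and-rescale.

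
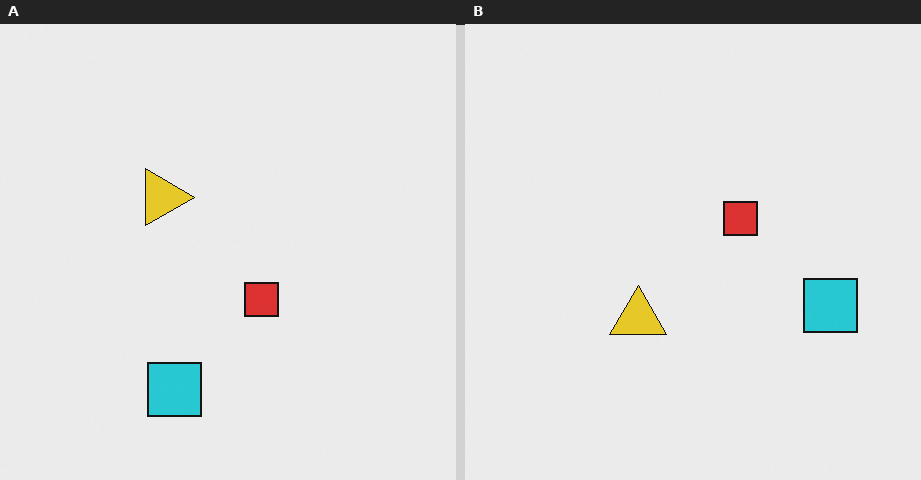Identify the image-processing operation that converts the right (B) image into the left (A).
The image was rotated 90° clockwise.

The cyan square sits in the right of the right (B) image and the bottom of the left (A) — consistent with a whole-image 90° clockwise rotation.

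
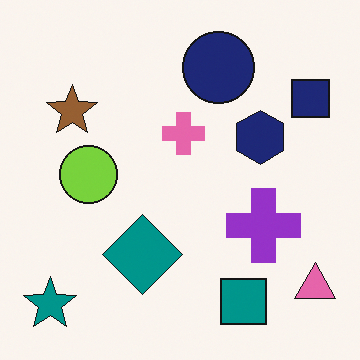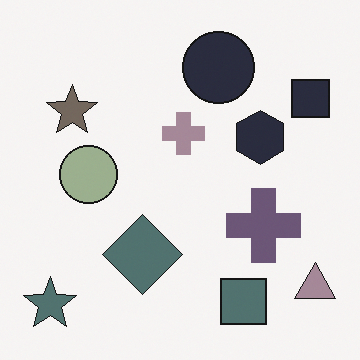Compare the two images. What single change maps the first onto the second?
This is the original image heavily desaturated.

All colors are more muted and greyish — a global saturation change.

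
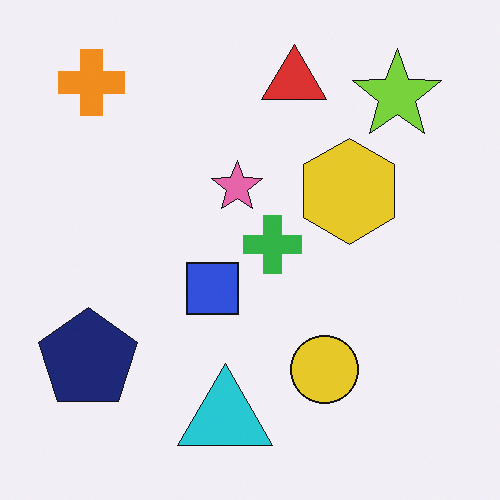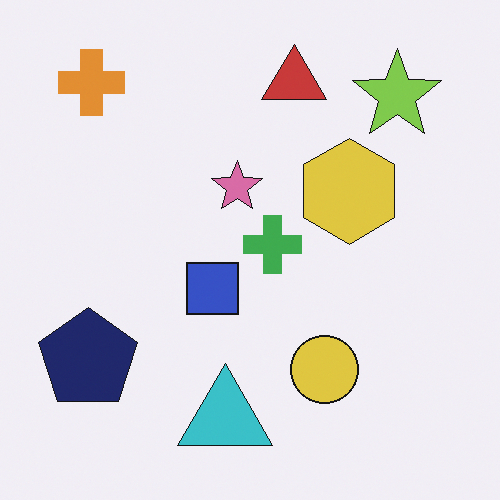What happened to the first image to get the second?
Slightly desaturated.

All colors are more muted and greyish — a global saturation change.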